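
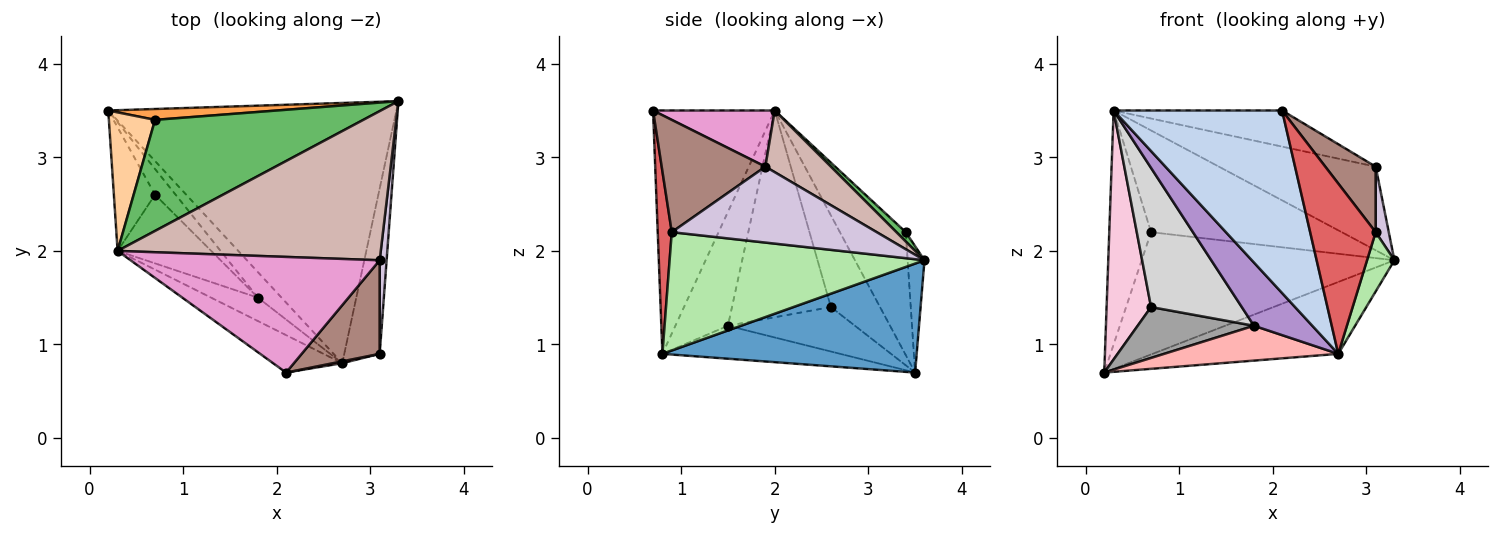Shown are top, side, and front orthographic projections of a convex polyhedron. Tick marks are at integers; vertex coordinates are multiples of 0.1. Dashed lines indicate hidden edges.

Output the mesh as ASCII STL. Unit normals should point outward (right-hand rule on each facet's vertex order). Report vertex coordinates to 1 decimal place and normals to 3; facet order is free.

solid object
 facet normal 0.343 0.250 -0.906
  outer loop
   vertex 2.7 0.8 0.9
   vertex 0.2 3.5 0.7
   vertex 3.3 3.6 1.9
  endloop
 endfacet
 facet normal -0.578 -0.800 -0.164
  outer loop
   vertex 2.7 0.8 0.9
   vertex 2.1 0.7 3.5
   vertex 0.3 2.0 3.5
  endloop
 endfacet
 facet normal -0.066 0.994 0.088
  outer loop
   vertex 0.7 3.4 2.2
   vertex 3.3 3.6 1.9
   vertex 0.2 3.5 0.7
  endloop
 endfacet
 facet normal -0.805 0.511 0.302
  outer loop
   vertex 0.7 3.4 2.2
   vertex 0.2 3.5 0.7
   vertex 0.3 2.0 3.5
  endloop
 endfacet
 facet normal 0.033 0.675 0.737
  outer loop
   vertex 0.7 3.4 2.2
   vertex 0.3 2.0 3.5
   vertex 3.3 3.6 1.9
  endloop
 endfacet
 facet normal 0.953 -0.102 -0.285
  outer loop
   vertex 3.1 0.9 2.2
   vertex 2.7 0.8 0.9
   vertex 3.3 3.6 1.9
  endloop
 endfacet
 facet normal 0.210 -0.978 0.011
  outer loop
   vertex 3.1 0.9 2.2
   vertex 2.1 0.7 3.5
   vertex 2.7 0.8 0.9
  endloop
 endfacet
 facet normal -0.636 -0.623 -0.455
  outer loop
   vertex 1.8 1.5 1.2
   vertex 0.2 3.5 0.7
   vertex 2.7 0.8 0.9
  endloop
 endfacet
 facet normal -0.645 -0.716 -0.265
  outer loop
   vertex 1.8 1.5 1.2
   vertex 2.7 0.8 0.9
   vertex 0.3 2.0 3.5
  endloop
 endfacet
 facet normal 0.994 -0.064 0.091
  outer loop
   vertex 3.1 1.9 2.9
   vertex 3.1 0.9 2.2
   vertex 3.3 3.6 1.9
  endloop
 endfacet
 facet normal 0.763 -0.371 0.530
  outer loop
   vertex 3.1 1.9 2.9
   vertex 2.1 0.7 3.5
   vertex 3.1 0.9 2.2
  endloop
 endfacet
 facet normal 0.200 0.479 0.855
  outer loop
   vertex 3.1 1.9 2.9
   vertex 3.3 3.6 1.9
   vertex 0.3 2.0 3.5
  endloop
 endfacet
 facet normal 0.210 0.291 0.933
  outer loop
   vertex 3.1 1.9 2.9
   vertex 0.3 2.0 3.5
   vertex 2.1 0.7 3.5
  endloop
 endfacet
 facet normal -0.704 -0.637 -0.316
  outer loop
   vertex 0.7 2.6 1.4
   vertex 0.3 2.0 3.5
   vertex 0.2 3.5 0.7
  endloop
 endfacet
 facet normal -0.698 -0.639 -0.323
  outer loop
   vertex 0.7 2.6 1.4
   vertex 0.2 3.5 0.7
   vertex 1.8 1.5 1.2
  endloop
 endfacet
 facet normal -0.699 -0.641 -0.316
  outer loop
   vertex 0.7 2.6 1.4
   vertex 1.8 1.5 1.2
   vertex 0.3 2.0 3.5
  endloop
 endfacet
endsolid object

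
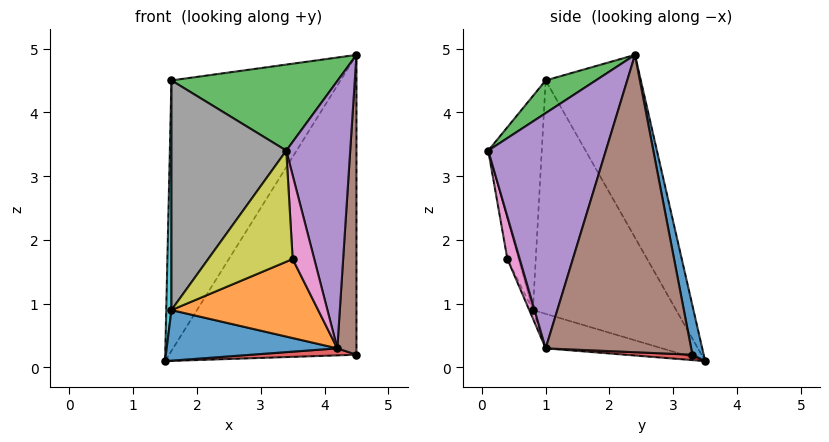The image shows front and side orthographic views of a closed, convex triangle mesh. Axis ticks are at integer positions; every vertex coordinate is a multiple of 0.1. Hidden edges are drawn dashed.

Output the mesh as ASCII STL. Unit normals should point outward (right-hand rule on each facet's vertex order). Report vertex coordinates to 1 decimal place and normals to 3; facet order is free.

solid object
 facet normal 0.059 0.980 0.188
  outer loop
   vertex 4.5 3.3 0.2
   vertex 1.5 3.5 0.1
   vertex 4.5 2.4 4.9
  endloop
 endfacet
 facet normal -0.438 0.777 0.452
  outer loop
   vertex 1.6 1.0 4.5
   vertex 4.5 2.4 4.9
   vertex 1.5 3.5 0.1
  endloop
 endfacet
 facet normal 0.180 -0.596 0.782
  outer loop
   vertex 1.6 1.0 4.5
   vertex 3.4 0.1 3.4
   vertex 4.5 2.4 4.9
  endloop
 endfacet
 facet normal 0.030 -0.047 -0.998
  outer loop
   vertex 4.2 1.0 0.3
   vertex 1.5 3.5 0.1
   vertex 4.5 3.3 0.2
  endloop
 endfacet
 facet normal 0.875 -0.476 0.088
  outer loop
   vertex 4.2 1.0 0.3
   vertex 4.5 2.4 4.9
   vertex 3.4 0.1 3.4
  endloop
 endfacet
 facet normal 0.991 -0.130 -0.025
  outer loop
   vertex 4.2 1.0 0.3
   vertex 4.5 3.3 0.2
   vertex 4.5 2.4 4.9
  endloop
 endfacet
 facet normal 0.492 -0.862 -0.123
  outer loop
   vertex 3.5 0.4 1.7
   vertex 4.2 1.0 0.3
   vertex 3.4 0.1 3.4
  endloop
 endfacet
 facet normal -0.422 -0.905 0.050
  outer loop
   vertex 1.6 0.8 0.9
   vertex 3.4 0.1 3.4
   vertex 1.6 1.0 4.5
  endloop
 endfacet
 facet normal -0.130 -0.975 -0.180
  outer loop
   vertex 1.6 0.8 0.9
   vertex 3.5 0.4 1.7
   vertex 3.4 0.1 3.4
  endloop
 endfacet
 facet normal -0.999 -0.036 0.002
  outer loop
   vertex 1.6 0.8 0.9
   vertex 1.6 1.0 4.5
   vertex 1.5 3.5 0.1
  endloop
 endfacet
 facet normal -0.195 -0.285 -0.938
  outer loop
   vertex 1.6 0.8 0.9
   vertex 1.5 3.5 0.1
   vertex 4.2 1.0 0.3
  endloop
 endfacet
 facet normal -0.023 -0.915 -0.403
  outer loop
   vertex 1.6 0.8 0.9
   vertex 4.2 1.0 0.3
   vertex 3.5 0.4 1.7
  endloop
 endfacet
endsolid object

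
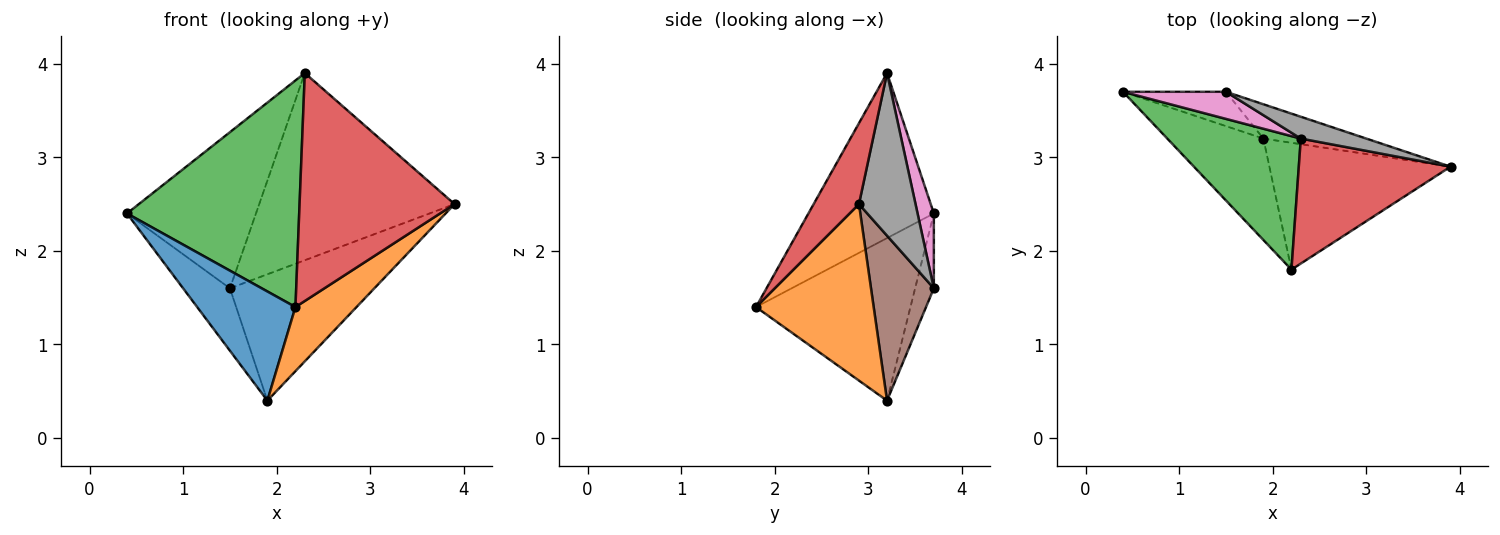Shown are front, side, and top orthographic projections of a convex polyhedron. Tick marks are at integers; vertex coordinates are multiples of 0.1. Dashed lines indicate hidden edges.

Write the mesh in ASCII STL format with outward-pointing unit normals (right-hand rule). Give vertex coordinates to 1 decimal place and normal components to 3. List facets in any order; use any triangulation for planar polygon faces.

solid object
 facet normal -0.755 -0.480 -0.446
  outer loop
   vertex 1.9 3.2 0.4
   vertex 2.2 1.8 1.4
   vertex 0.4 3.7 2.4
  endloop
 endfacet
 facet normal 0.656 -0.340 -0.674
  outer loop
   vertex 1.9 3.2 0.4
   vertex 3.9 2.9 2.5
   vertex 2.2 1.8 1.4
  endloop
 endfacet
 facet normal -0.532 -0.730 0.430
  outer loop
   vertex 2.3 3.2 3.9
   vertex 0.4 3.7 2.4
   vertex 2.2 1.8 1.4
  endloop
 endfacet
 facet normal 0.248 -0.849 0.466
  outer loop
   vertex 2.3 3.2 3.9
   vertex 2.2 1.8 1.4
   vertex 3.9 2.9 2.5
  endloop
 endfacet
 facet normal -0.331 0.827 -0.455
  outer loop
   vertex 1.5 3.7 1.6
   vertex 1.9 3.2 0.4
   vertex 0.4 3.7 2.4
  endloop
 endfacet
 facet normal 0.387 0.890 -0.242
  outer loop
   vertex 1.5 3.7 1.6
   vertex 3.9 2.9 2.5
   vertex 1.9 3.2 0.4
  endloop
 endfacet
 facet normal 0.123 0.978 0.170
  outer loop
   vertex 1.5 3.7 1.6
   vertex 0.4 3.7 2.4
   vertex 2.3 3.2 3.9
  endloop
 endfacet
 facet normal 0.276 0.955 0.111
  outer loop
   vertex 1.5 3.7 1.6
   vertex 2.3 3.2 3.9
   vertex 3.9 2.9 2.5
  endloop
 endfacet
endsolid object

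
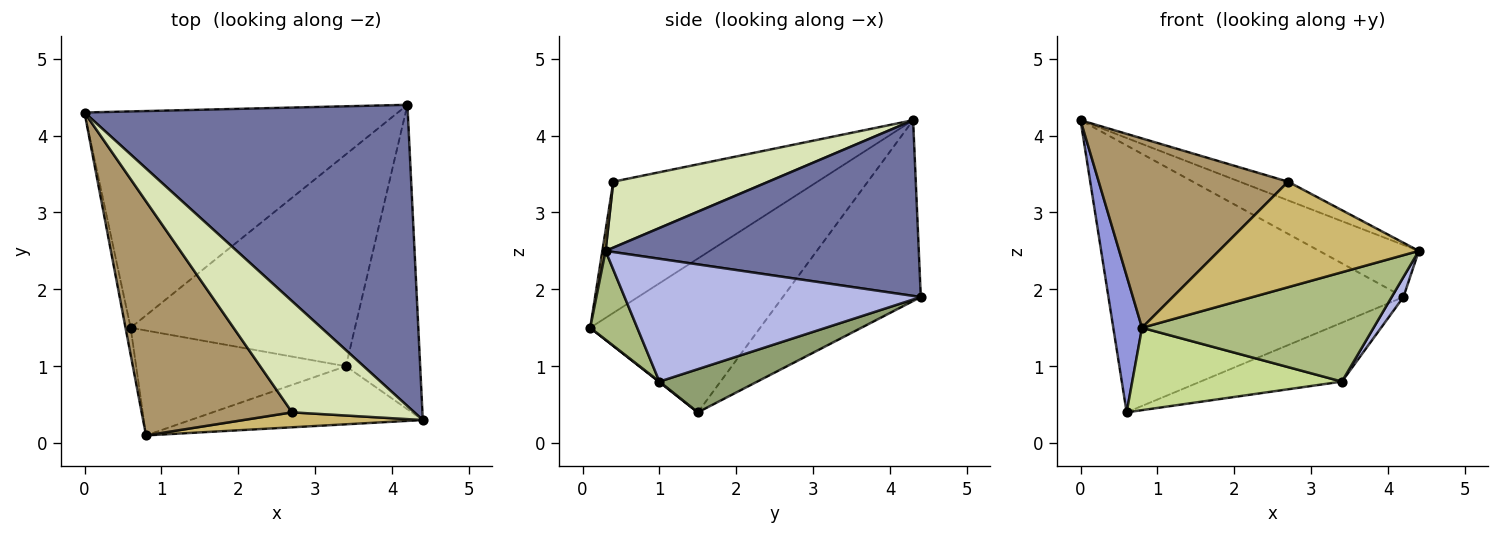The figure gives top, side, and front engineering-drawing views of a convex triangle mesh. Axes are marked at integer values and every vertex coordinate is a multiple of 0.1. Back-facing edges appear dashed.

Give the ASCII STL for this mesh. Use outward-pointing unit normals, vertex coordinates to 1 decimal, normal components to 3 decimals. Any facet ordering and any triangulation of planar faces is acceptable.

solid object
 facet normal 0.472 0.150 0.869
  outer loop
   vertex 4.2 4.4 1.9
   vertex 0.0 4.3 4.2
   vertex 4.4 0.3 2.5
  endloop
 endfacet
 facet normal -0.342 0.730 -0.592
  outer loop
   vertex 0.6 1.5 0.4
   vertex 0.0 4.3 4.2
   vertex 4.2 4.4 1.9
  endloop
 endfacet
 facet normal -0.985 -0.167 -0.033
  outer loop
   vertex 0.8 0.1 1.5
   vertex 0.0 4.3 4.2
   vertex 0.6 1.5 0.4
  endloop
 endfacet
 facet normal 0.855 -0.034 -0.517
  outer loop
   vertex 3.4 1.0 0.8
   vertex 4.2 4.4 1.9
   vertex 4.4 0.3 2.5
  endloop
 endfacet
 facet normal 0.182 0.264 -0.947
  outer loop
   vertex 3.4 1.0 0.8
   vertex 0.6 1.5 0.4
   vertex 4.2 4.4 1.9
  endloop
 endfacet
 facet normal 0.177 -0.869 -0.462
  outer loop
   vertex 3.4 1.0 0.8
   vertex 4.4 0.3 2.5
   vertex 0.8 0.1 1.5
  endloop
 endfacet
 facet normal 0.002 -0.618 -0.786
  outer loop
   vertex 3.4 1.0 0.8
   vertex 0.8 0.1 1.5
   vertex 0.6 1.5 0.4
  endloop
 endfacet
 facet normal 0.470 0.146 0.871
  outer loop
   vertex 2.7 0.4 3.4
   vertex 4.4 0.3 2.5
   vertex 0.0 4.3 4.2
  endloop
 endfacet
 facet normal -0.561 -0.521 0.643
  outer loop
   vertex 2.7 0.4 3.4
   vertex 0.0 4.3 4.2
   vertex 0.8 0.1 1.5
  endloop
 endfacet
 facet normal 0.016 -0.990 0.140
  outer loop
   vertex 2.7 0.4 3.4
   vertex 0.8 0.1 1.5
   vertex 4.4 0.3 2.5
  endloop
 endfacet
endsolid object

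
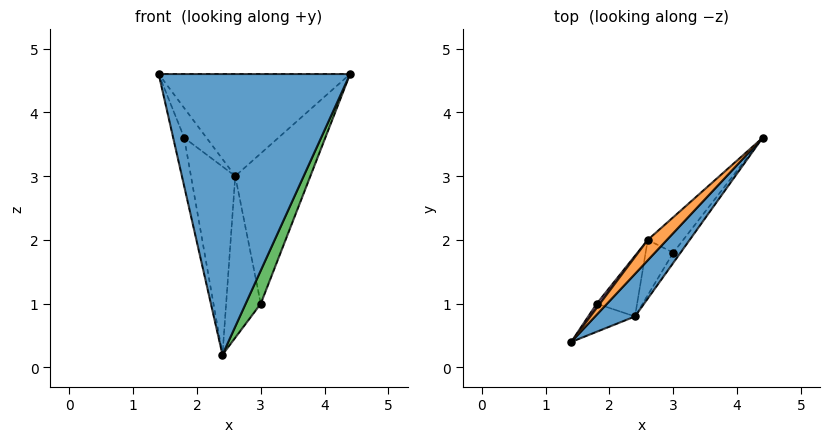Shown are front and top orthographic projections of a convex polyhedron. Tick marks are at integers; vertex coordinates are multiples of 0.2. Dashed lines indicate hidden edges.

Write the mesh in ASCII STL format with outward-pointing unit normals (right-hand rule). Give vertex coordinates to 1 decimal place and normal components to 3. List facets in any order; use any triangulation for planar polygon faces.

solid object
 facet normal 0.726 -0.680 0.103
  outer loop
   vertex 2.4 0.8 0.2
   vertex 4.4 3.6 4.6
   vertex 1.4 0.4 4.6
  endloop
 endfacet
 facet normal -0.723 0.678 0.136
  outer loop
   vertex 2.6 2.0 3.0
   vertex 1.4 0.4 4.6
   vertex 4.4 3.6 4.6
  endloop
 endfacet
 facet normal 0.893 -0.430 -0.132
  outer loop
   vertex 3.0 1.8 1.0
   vertex 4.4 3.6 4.6
   vertex 2.4 0.8 0.2
  endloop
 endfacet
 facet normal -0.551 0.812 -0.191
  outer loop
   vertex 3.0 1.8 1.0
   vertex 2.6 2.0 3.0
   vertex 4.4 3.6 4.6
  endloop
 endfacet
 facet normal -0.753 0.622 -0.213
  outer loop
   vertex 3.0 1.8 1.0
   vertex 2.4 0.8 0.2
   vertex 2.6 2.0 3.0
  endloop
 endfacet
 facet normal -0.931 0.316 -0.183
  outer loop
   vertex 1.8 1.0 3.6
   vertex 2.4 0.8 0.2
   vertex 1.4 0.4 4.6
  endloop
 endfacet
 facet normal -0.749 0.656 0.094
  outer loop
   vertex 1.8 1.0 3.6
   vertex 1.4 0.4 4.6
   vertex 2.6 2.0 3.0
  endloop
 endfacet
 facet normal -0.818 0.548 -0.177
  outer loop
   vertex 1.8 1.0 3.6
   vertex 2.6 2.0 3.0
   vertex 2.4 0.8 0.2
  endloop
 endfacet
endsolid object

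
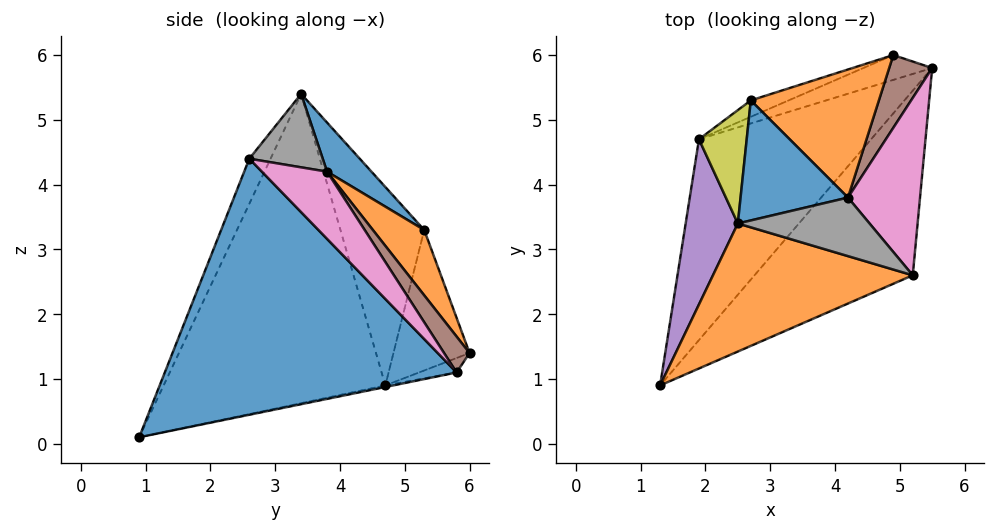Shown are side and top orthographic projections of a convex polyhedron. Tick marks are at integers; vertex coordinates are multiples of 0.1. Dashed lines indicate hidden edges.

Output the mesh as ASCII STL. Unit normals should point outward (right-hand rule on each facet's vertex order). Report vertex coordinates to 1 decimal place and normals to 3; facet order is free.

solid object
 facet normal 0.722 -0.528 -0.446
  outer loop
   vertex 5.2 2.6 4.4
   vertex 1.3 0.9 0.1
   vertex 5.5 5.8 1.1
  endloop
 endfacet
 facet normal -0.100 -0.891 0.443
  outer loop
   vertex 5.2 2.6 4.4
   vertex 2.5 3.4 5.4
   vertex 1.3 0.9 0.1
  endloop
 endfacet
 facet normal -0.009 0.207 -0.978
  outer loop
   vertex 1.9 4.7 0.9
   vertex 5.5 5.8 1.1
   vertex 1.3 0.9 0.1
  endloop
 endfacet
 facet normal -0.157 0.648 -0.745
  outer loop
   vertex 1.9 4.7 0.9
   vertex 4.9 6.0 1.4
   vertex 5.5 5.8 1.1
  endloop
 endfacet
 facet normal -0.979 0.120 0.165
  outer loop
   vertex 1.9 4.7 0.9
   vertex 1.3 0.9 0.1
   vertex 2.5 3.4 5.4
  endloop
 endfacet
 facet normal 0.507 0.611 0.607
  outer loop
   vertex 4.2 3.8 4.2
   vertex 5.5 5.8 1.1
   vertex 4.9 6.0 1.4
  endloop
 endfacet
 facet normal 0.561 0.568 0.602
  outer loop
   vertex 4.2 3.8 4.2
   vertex 5.2 2.6 4.4
   vertex 5.5 5.8 1.1
  endloop
 endfacet
 facet normal 0.426 0.483 0.765
  outer loop
   vertex 4.2 3.8 4.2
   vertex 2.5 3.4 5.4
   vertex 5.2 2.6 4.4
  endloop
 endfacet
 facet normal -0.915 0.339 0.220
  outer loop
   vertex 2.7 5.3 3.3
   vertex 1.9 4.7 0.9
   vertex 2.5 3.4 5.4
  endloop
 endfacet
 facet normal -0.381 0.919 -0.103
  outer loop
   vertex 2.7 5.3 3.3
   vertex 4.9 6.0 1.4
   vertex 1.9 4.7 0.9
  endloop
 endfacet
 facet normal 0.300 0.693 0.656
  outer loop
   vertex 2.7 5.3 3.3
   vertex 2.5 3.4 5.4
   vertex 4.2 3.8 4.2
  endloop
 endfacet
 facet normal 0.323 0.703 0.633
  outer loop
   vertex 2.7 5.3 3.3
   vertex 4.2 3.8 4.2
   vertex 4.9 6.0 1.4
  endloop
 endfacet
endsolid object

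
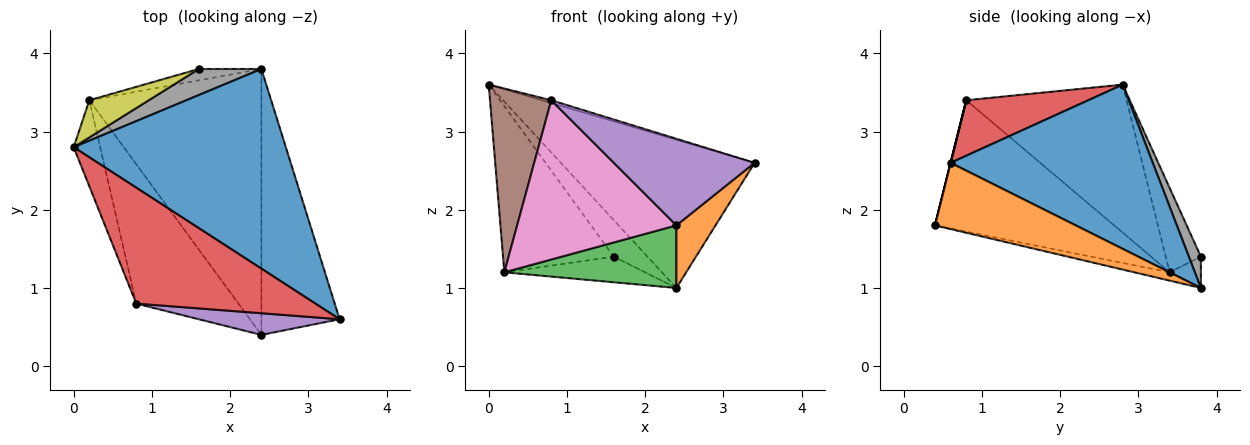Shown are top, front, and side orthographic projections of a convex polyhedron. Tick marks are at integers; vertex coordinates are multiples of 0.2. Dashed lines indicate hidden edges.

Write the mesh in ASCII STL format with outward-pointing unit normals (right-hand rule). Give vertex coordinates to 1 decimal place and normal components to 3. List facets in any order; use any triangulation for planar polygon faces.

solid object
 facet normal 0.528 0.506 0.682
  outer loop
   vertex 2.4 3.8 1.0
   vertex 0.0 2.8 3.6
   vertex 3.4 0.6 2.6
  endloop
 endfacet
 facet normal 0.636 -0.177 -0.751
  outer loop
   vertex 2.4 0.4 1.8
   vertex 2.4 3.8 1.0
   vertex 3.4 0.6 2.6
  endloop
 endfacet
 facet normal -0.047 -0.229 -0.972
  outer loop
   vertex 0.2 3.4 1.2
   vertex 2.4 3.8 1.0
   vertex 2.4 0.4 1.8
  endloop
 endfacet
 facet normal 0.296 0.023 0.955
  outer loop
   vertex 0.8 0.8 3.4
   vertex 3.4 0.6 2.6
   vertex 0.0 2.8 3.6
  endloop
 endfacet
 facet normal 0.000 -0.970 0.243
  outer loop
   vertex 0.8 0.8 3.4
   vertex 2.4 0.4 1.8
   vertex 3.4 0.6 2.6
  endloop
 endfacet
 facet normal -0.921 -0.352 -0.165
  outer loop
   vertex 0.8 0.8 3.4
   vertex 0.0 2.8 3.6
   vertex 0.2 3.4 1.2
  endloop
 endfacet
 facet normal -0.646 -0.574 -0.503
  outer loop
   vertex 0.8 0.8 3.4
   vertex 0.2 3.4 1.2
   vertex 2.4 0.4 1.8
  endloop
 endfacet
 facet normal 0.279 0.781 0.558
  outer loop
   vertex 1.6 3.8 1.4
   vertex 0.0 2.8 3.6
   vertex 2.4 3.8 1.0
  endloop
 endfacet
 facet normal -0.296 0.932 0.208
  outer loop
   vertex 1.6 3.8 1.4
   vertex 0.2 3.4 1.2
   vertex 0.0 2.8 3.6
  endloop
 endfacet
 facet normal -0.199 0.896 -0.398
  outer loop
   vertex 1.6 3.8 1.4
   vertex 2.4 3.8 1.0
   vertex 0.2 3.4 1.2
  endloop
 endfacet
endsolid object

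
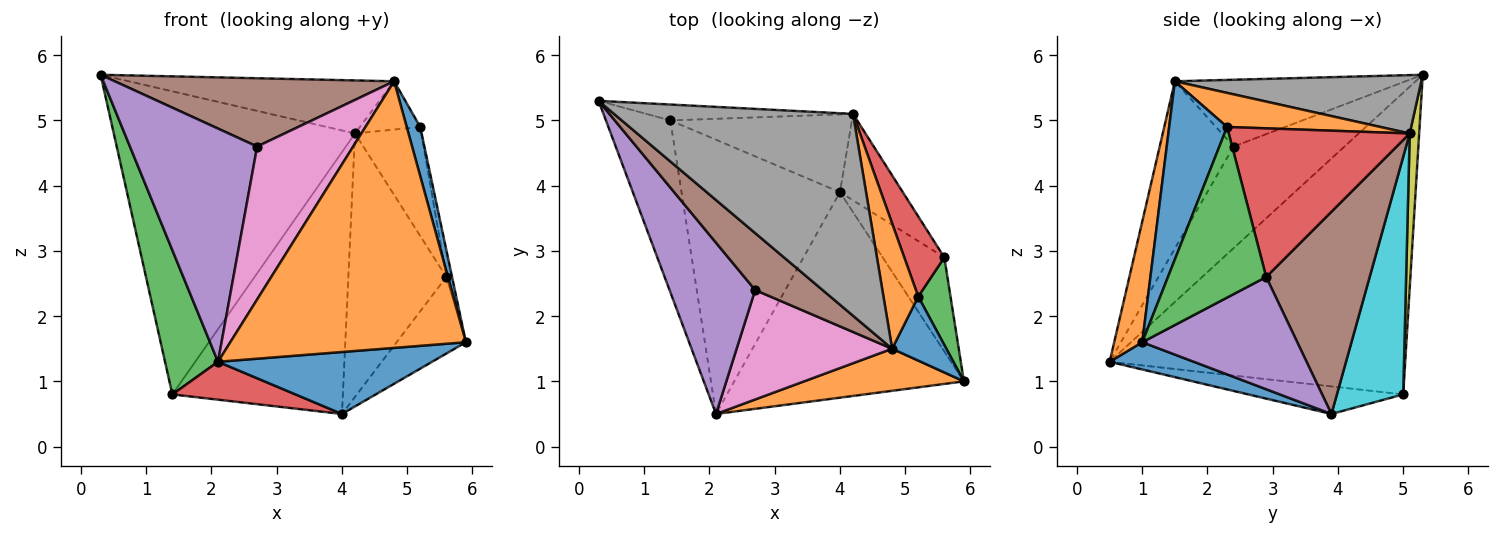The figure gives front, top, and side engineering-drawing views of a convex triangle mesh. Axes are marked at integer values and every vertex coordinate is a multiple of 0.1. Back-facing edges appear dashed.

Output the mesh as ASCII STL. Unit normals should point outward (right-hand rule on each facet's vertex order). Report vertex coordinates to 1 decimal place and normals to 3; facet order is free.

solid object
 facet normal 0.113 -0.287 -0.951
  outer loop
   vertex 4.0 3.9 0.5
   vertex 5.9 1.0 1.6
   vertex 2.1 0.5 1.3
  endloop
 endfacet
 facet normal 0.117 -0.981 0.155
  outer loop
   vertex 4.8 1.5 5.6
   vertex 2.1 0.5 1.3
   vertex 5.9 1.0 1.6
  endloop
 endfacet
 facet normal -0.963 -0.173 -0.206
  outer loop
   vertex 1.4 5.0 0.8
   vertex 2.1 0.5 1.3
   vertex 0.3 5.3 5.7
  endloop
 endfacet
 facet normal -0.170 -0.135 -0.976
  outer loop
   vertex 1.4 5.0 0.8
   vertex 4.0 3.9 0.5
   vertex 2.1 0.5 1.3
  endloop
 endfacet
 facet normal -0.575 -0.659 0.484
  outer loop
   vertex 2.7 2.4 4.6
   vertex 0.3 5.3 5.7
   vertex 2.1 0.5 1.3
  endloop
 endfacet
 facet normal -0.536 -0.648 0.541
  outer loop
   vertex 2.7 2.4 4.6
   vertex 4.8 1.5 5.6
   vertex 0.3 5.3 5.7
  endloop
 endfacet
 facet normal -0.530 -0.689 0.493
  outer loop
   vertex 2.7 2.4 4.6
   vertex 2.1 0.5 1.3
   vertex 4.8 1.5 5.6
  endloop
 endfacet
 facet normal 0.230 0.247 0.941
  outer loop
   vertex 4.2 5.1 4.8
   vertex 0.3 5.3 5.7
   vertex 4.8 1.5 5.6
  endloop
 endfacet
 facet normal 0.039 0.998 -0.052
  outer loop
   vertex 4.2 5.1 4.8
   vertex 1.4 5.0 0.8
   vertex 0.3 5.3 5.7
  endloop
 endfacet
 facet normal 0.349 0.898 -0.267
  outer loop
   vertex 4.2 5.1 4.8
   vertex 4.0 3.9 0.5
   vertex 1.4 5.0 0.8
  endloop
 endfacet
 facet normal 0.934 -0.218 0.284
  outer loop
   vertex 5.2 2.3 4.9
   vertex 4.8 1.5 5.6
   vertex 5.9 1.0 1.6
  endloop
 endfacet
 facet normal 0.675 0.266 0.689
  outer loop
   vertex 5.2 2.3 4.9
   vertex 4.2 5.1 4.8
   vertex 4.8 1.5 5.6
  endloop
 endfacet
 facet normal 0.981 0.057 0.186
  outer loop
   vertex 5.6 2.9 2.6
   vertex 5.2 2.3 4.9
   vertex 5.9 1.0 1.6
  endloop
 endfacet
 facet normal 0.910 0.334 0.245
  outer loop
   vertex 5.6 2.9 2.6
   vertex 4.2 5.1 4.8
   vertex 5.2 2.3 4.9
  endloop
 endfacet
 facet normal 0.816 0.365 -0.448
  outer loop
   vertex 5.6 2.9 2.6
   vertex 5.9 1.0 1.6
   vertex 4.0 3.9 0.5
  endloop
 endfacet
 facet normal 0.708 0.671 -0.220
  outer loop
   vertex 5.6 2.9 2.6
   vertex 4.0 3.9 0.5
   vertex 4.2 5.1 4.8
  endloop
 endfacet
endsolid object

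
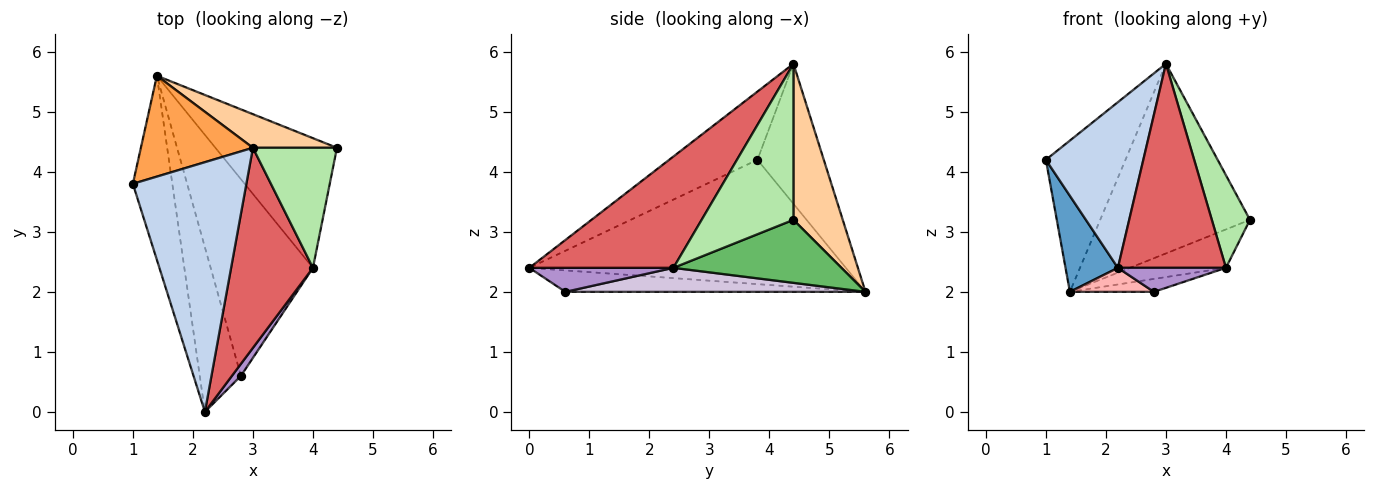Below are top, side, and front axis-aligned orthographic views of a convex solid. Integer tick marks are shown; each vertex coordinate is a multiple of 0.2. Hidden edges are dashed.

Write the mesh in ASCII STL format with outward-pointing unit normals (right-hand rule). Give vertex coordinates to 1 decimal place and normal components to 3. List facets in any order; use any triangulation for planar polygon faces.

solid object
 facet normal -0.942 -0.156 -0.299
  outer loop
   vertex 1.4 5.6 2.0
   vertex 2.2 0.0 2.4
   vertex 1.0 3.8 4.2
  endloop
 endfacet
 facet normal -0.448 -0.494 0.745
  outer loop
   vertex 3.0 4.4 5.8
   vertex 1.0 3.8 4.2
   vertex 2.2 0.0 2.4
  endloop
 endfacet
 facet normal -0.570 0.684 0.456
  outer loop
   vertex 3.0 4.4 5.8
   vertex 1.4 5.6 2.0
   vertex 1.0 3.8 4.2
  endloop
 endfacet
 facet normal 0.308 0.937 0.166
  outer loop
   vertex 3.0 4.4 5.8
   vertex 4.4 4.4 3.2
   vertex 1.4 5.6 2.0
  endloop
 endfacet
 facet normal 0.445 0.254 -0.859
  outer loop
   vertex 4.0 2.4 2.4
   vertex 1.4 5.6 2.0
   vertex 4.4 4.4 3.2
  endloop
 endfacet
 facet normal 0.827 -0.343 0.445
  outer loop
   vertex 4.0 2.4 2.4
   vertex 4.4 4.4 3.2
   vertex 3.0 4.4 5.8
  endloop
 endfacet
 facet normal 0.690 -0.517 0.507
  outer loop
   vertex 4.0 2.4 2.4
   vertex 3.0 4.4 5.8
   vertex 2.2 0.0 2.4
  endloop
 endfacet
 facet normal -0.458 -0.128 -0.880
  outer loop
   vertex 2.8 0.6 2.0
   vertex 2.2 0.0 2.4
   vertex 1.4 5.6 2.0
  endloop
 endfacet
 facet normal 0.766 -0.575 0.287
  outer loop
   vertex 2.8 0.6 2.0
   vertex 4.0 2.4 2.4
   vertex 2.2 0.0 2.4
  endloop
 endfacet
 facet normal 0.228 0.064 -0.972
  outer loop
   vertex 2.8 0.6 2.0
   vertex 1.4 5.6 2.0
   vertex 4.0 2.4 2.4
  endloop
 endfacet
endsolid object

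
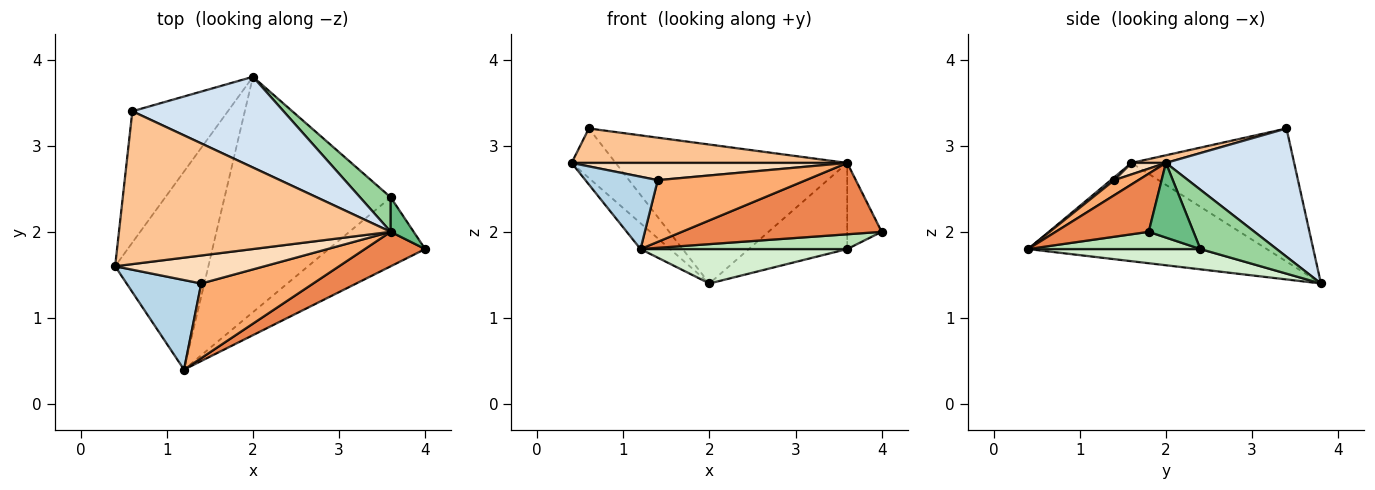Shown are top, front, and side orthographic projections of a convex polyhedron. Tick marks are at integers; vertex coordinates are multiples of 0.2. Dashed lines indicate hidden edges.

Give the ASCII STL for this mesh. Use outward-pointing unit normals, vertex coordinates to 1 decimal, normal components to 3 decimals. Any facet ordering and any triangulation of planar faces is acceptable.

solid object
 facet normal -0.723 0.089 -0.685
  outer loop
   vertex 1.2 0.4 1.8
   vertex 0.4 1.6 2.8
   vertex 2.0 3.8 1.4
  endloop
 endfacet
 facet normal -0.793 0.215 -0.569
  outer loop
   vertex 0.6 3.4 3.2
   vertex 2.0 3.8 1.4
   vertex 0.4 1.6 2.8
  endloop
 endfacet
 facet normal 0.030 -0.628 0.778
  outer loop
   vertex 1.4 1.4 2.6
   vertex 0.4 1.6 2.8
   vertex 1.2 0.4 1.8
  endloop
 endfacet
 facet normal 0.421 0.760 0.496
  outer loop
   vertex 3.6 2.0 2.8
   vertex 2.0 3.8 1.4
   vertex 0.6 3.4 3.2
  endloop
 endfacet
 facet normal 0.387 -0.831 0.401
  outer loop
   vertex 3.6 2.0 2.8
   vertex 1.2 0.4 1.8
   vertex 4.0 1.8 2.0
  endloop
 endfacet
 facet normal 0.103 -0.634 0.767
  outer loop
   vertex 3.6 2.0 2.8
   vertex 1.4 1.4 2.6
   vertex 1.2 0.4 1.8
  endloop
 endfacet
 facet normal 0.027 -0.220 0.975
  outer loop
   vertex 3.6 2.0 2.8
   vertex 0.6 3.4 3.2
   vertex 0.4 1.6 2.8
  endloop
 endfacet
 facet normal 0.065 -0.523 0.850
  outer loop
   vertex 3.6 2.0 2.8
   vertex 0.4 1.6 2.8
   vertex 1.4 1.4 2.6
  endloop
 endfacet
 facet normal 0.770 0.592 0.237
  outer loop
   vertex 3.6 2.4 1.8
   vertex 3.6 2.0 2.8
   vertex 4.0 1.8 2.0
  endloop
 endfacet
 facet normal 0.584 0.754 0.301
  outer loop
   vertex 3.6 2.4 1.8
   vertex 2.0 3.8 1.4
   vertex 3.6 2.0 2.8
  endloop
 endfacet
 facet normal 0.172 -0.206 -0.963
  outer loop
   vertex 3.6 2.4 1.8
   vertex 4.0 1.8 2.0
   vertex 1.2 0.4 1.8
  endloop
 endfacet
 facet normal 0.120 -0.144 -0.982
  outer loop
   vertex 3.6 2.4 1.8
   vertex 1.2 0.4 1.8
   vertex 2.0 3.8 1.4
  endloop
 endfacet
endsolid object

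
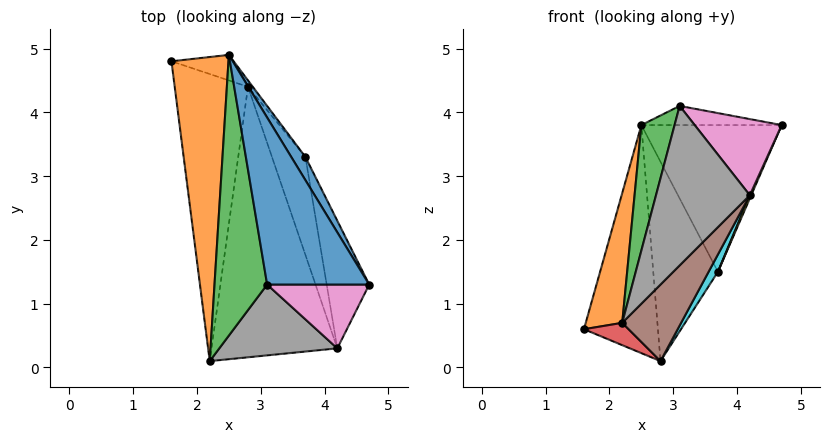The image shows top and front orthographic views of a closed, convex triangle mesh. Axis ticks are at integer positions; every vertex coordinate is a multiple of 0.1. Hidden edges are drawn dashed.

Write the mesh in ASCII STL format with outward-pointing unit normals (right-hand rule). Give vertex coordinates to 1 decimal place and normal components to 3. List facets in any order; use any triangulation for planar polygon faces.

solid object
 facet normal 0.183 0.112 0.977
  outer loop
   vertex 2.5 4.9 3.8
   vertex 3.1 1.3 4.1
   vertex 4.7 1.3 3.8
  endloop
 endfacet
 facet normal -0.955 -0.116 0.272
  outer loop
   vertex 2.5 4.9 3.8
   vertex 1.6 4.8 0.6
   vertex 2.2 0.1 0.7
  endloop
 endfacet
 facet normal -0.946 -0.133 0.297
  outer loop
   vertex 2.5 4.9 3.8
   vertex 2.2 0.1 0.7
   vertex 3.1 1.3 4.1
  endloop
 endfacet
 facet normal -0.404 -0.071 -0.912
  outer loop
   vertex 2.8 4.4 0.1
   vertex 2.2 0.1 0.7
   vertex 1.6 4.8 0.6
  endloop
 endfacet
 facet normal 0.274 0.956 -0.107
  outer loop
   vertex 2.8 4.4 0.1
   vertex 1.6 4.8 0.6
   vertex 2.5 4.9 3.8
  endloop
 endfacet
 facet normal 0.703 -0.194 -0.684
  outer loop
   vertex 4.2 0.3 2.7
   vertex 2.2 0.1 0.7
   vertex 2.8 4.4 0.1
  endloop
 endfacet
 facet normal 0.120 -0.761 0.638
  outer loop
   vertex 4.2 0.3 2.7
   vertex 4.7 1.3 3.8
   vertex 3.1 1.3 4.1
  endloop
 endfacet
 facet normal -0.300 -0.872 0.387
  outer loop
   vertex 4.2 0.3 2.7
   vertex 3.1 1.3 4.1
   vertex 2.2 0.1 0.7
  endloop
 endfacet
 facet normal 0.914 -0.010 -0.406
  outer loop
   vertex 3.7 3.3 1.5
   vertex 4.7 1.3 3.8
   vertex 4.2 0.3 2.7
  endloop
 endfacet
 facet normal 0.797 -0.105 -0.595
  outer loop
   vertex 3.7 3.3 1.5
   vertex 4.2 0.3 2.7
   vertex 2.8 4.4 0.1
  endloop
 endfacet
 facet normal 0.850 0.520 0.082
  outer loop
   vertex 3.7 3.3 1.5
   vertex 2.5 4.9 3.8
   vertex 4.7 1.3 3.8
  endloop
 endfacet
 facet normal 0.786 0.618 -0.020
  outer loop
   vertex 3.7 3.3 1.5
   vertex 2.8 4.4 0.1
   vertex 2.5 4.9 3.8
  endloop
 endfacet
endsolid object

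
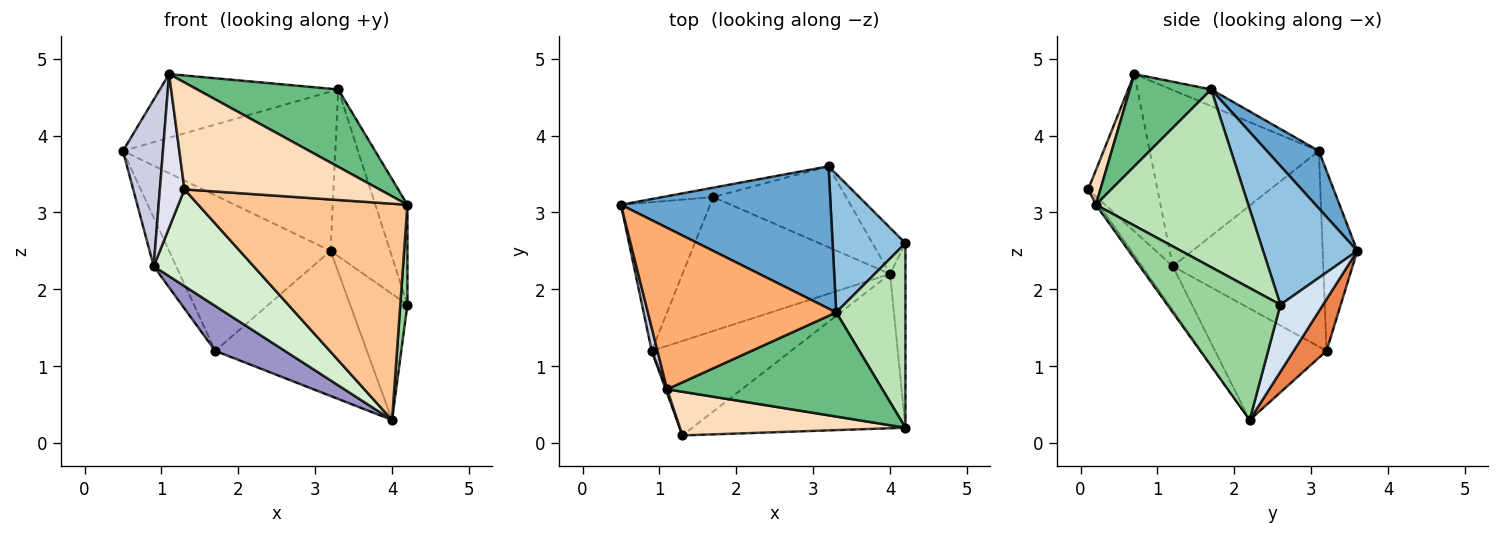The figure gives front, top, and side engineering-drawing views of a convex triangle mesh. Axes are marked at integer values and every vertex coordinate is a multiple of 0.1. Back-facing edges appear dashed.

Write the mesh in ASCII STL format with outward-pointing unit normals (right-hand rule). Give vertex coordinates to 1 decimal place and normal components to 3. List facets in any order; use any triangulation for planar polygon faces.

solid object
 facet normal 0.180 0.734 0.655
  outer loop
   vertex 3.2 3.6 2.5
   vertex 0.5 3.1 3.8
   vertex 3.3 1.7 4.6
  endloop
 endfacet
 facet normal 0.773 0.489 0.405
  outer loop
   vertex 3.2 3.6 2.5
   vertex 3.3 1.7 4.6
   vertex 4.2 2.6 1.8
  endloop
 endfacet
 facet normal -0.209 0.976 -0.059
  outer loop
   vertex 3.2 3.6 2.5
   vertex 1.7 3.2 1.2
   vertex 0.5 3.1 3.8
  endloop
 endfacet
 facet normal 0.573 0.770 -0.282
  outer loop
   vertex 3.2 3.6 2.5
   vertex 4.2 2.6 1.8
   vertex 4.0 2.2 0.3
  endloop
 endfacet
 facet normal 0.186 0.858 -0.479
  outer loop
   vertex 3.2 3.6 2.5
   vertex 4.0 2.2 0.3
   vertex 1.7 3.2 1.2
  endloop
 endfacet
 facet normal -0.082 0.366 0.927
  outer loop
   vertex 1.1 0.7 4.8
   vertex 3.3 1.7 4.6
   vertex 0.5 3.1 3.8
  endloop
 endfacet
 facet normal -0.012 -0.814 -0.581
  outer loop
   vertex 4.2 0.2 3.1
   vertex 1.3 0.1 3.3
   vertex 4.0 2.2 0.3
  endloop
 endfacet
 facet normal 0.058 -0.924 0.377
  outer loop
   vertex 4.2 0.2 3.1
   vertex 1.1 0.7 4.8
   vertex 1.3 0.1 3.3
  endloop
 endfacet
 facet normal 0.325 -0.564 0.759
  outer loop
   vertex 4.2 0.2 3.1
   vertex 3.3 1.7 4.6
   vertex 1.1 0.7 4.8
  endloop
 endfacet
 facet normal 0.991 -0.063 -0.115
  outer loop
   vertex 4.2 0.2 3.1
   vertex 4.0 2.2 0.3
   vertex 4.2 2.6 1.8
  endloop
 endfacet
 facet normal 0.914 0.193 0.356
  outer loop
   vertex 4.2 0.2 3.1
   vertex 4.2 2.6 1.8
   vertex 3.3 1.7 4.6
  endloop
 endfacet
 facet normal -0.215 -0.699 -0.682
  outer loop
   vertex 0.9 1.2 2.3
   vertex 4.0 2.2 0.3
   vertex 1.3 0.1 3.3
  endloop
 endfacet
 facet normal -0.454 -0.283 -0.845
  outer loop
   vertex 0.9 1.2 2.3
   vertex 1.7 3.2 1.2
   vertex 4.0 2.2 0.3
  endloop
 endfacet
 facet normal -0.902 0.135 -0.411
  outer loop
   vertex 0.9 1.2 2.3
   vertex 0.5 3.1 3.8
   vertex 1.7 3.2 1.2
  endloop
 endfacet
 facet normal -0.973 -0.230 0.032
  outer loop
   vertex 0.9 1.2 2.3
   vertex 1.1 0.7 4.8
   vertex 0.5 3.1 3.8
  endloop
 endfacet
 facet normal -0.942 -0.335 0.008
  outer loop
   vertex 0.9 1.2 2.3
   vertex 1.3 0.1 3.3
   vertex 1.1 0.7 4.8
  endloop
 endfacet
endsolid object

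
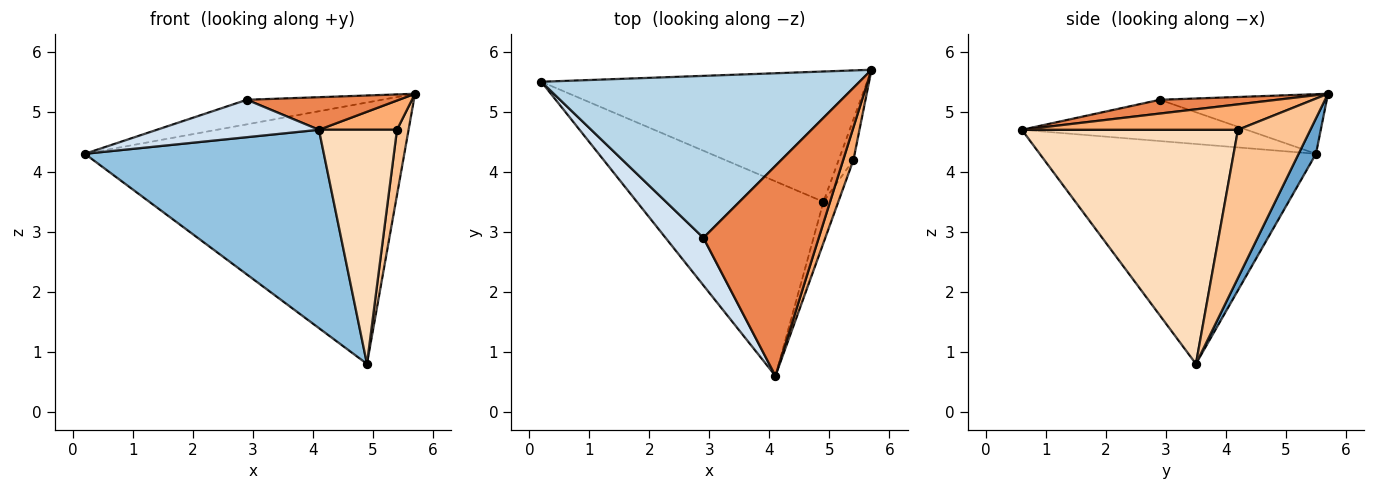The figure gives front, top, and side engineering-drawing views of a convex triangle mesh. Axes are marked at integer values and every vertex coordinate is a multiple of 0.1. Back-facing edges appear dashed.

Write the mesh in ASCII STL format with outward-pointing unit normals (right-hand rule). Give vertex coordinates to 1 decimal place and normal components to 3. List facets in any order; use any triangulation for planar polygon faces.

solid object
 facet normal 0.049 0.894 -0.446
  outer loop
   vertex 4.9 3.5 0.8
   vertex 0.2 5.5 4.3
   vertex 5.7 5.7 5.3
  endloop
 endfacet
 facet normal -0.636 -0.551 -0.540
  outer loop
   vertex 4.9 3.5 0.8
   vertex 4.1 0.6 4.7
   vertex 0.2 5.5 4.3
  endloop
 endfacet
 facet normal -0.182 0.147 0.972
  outer loop
   vertex 2.9 2.9 5.2
   vertex 5.7 5.7 5.3
   vertex 0.2 5.5 4.3
  endloop
 endfacet
 facet normal -0.651 -0.469 0.597
  outer loop
   vertex 2.9 2.9 5.2
   vertex 0.2 5.5 4.3
   vertex 4.1 0.6 4.7
  endloop
 endfacet
 facet normal 0.117 -0.152 0.981
  outer loop
   vertex 2.9 2.9 5.2
   vertex 4.1 0.6 4.7
   vertex 5.7 5.7 5.3
  endloop
 endfacet
 facet normal 0.880 -0.318 0.354
  outer loop
   vertex 5.4 4.2 4.7
   vertex 5.7 5.7 5.3
   vertex 4.1 0.6 4.7
  endloop
 endfacet
 facet normal 0.983 -0.157 -0.098
  outer loop
   vertex 5.4 4.2 4.7
   vertex 4.9 3.5 0.8
   vertex 5.7 5.7 5.3
  endloop
 endfacet
 facet normal 0.939 -0.339 -0.060
  outer loop
   vertex 5.4 4.2 4.7
   vertex 4.1 0.6 4.7
   vertex 4.9 3.5 0.8
  endloop
 endfacet
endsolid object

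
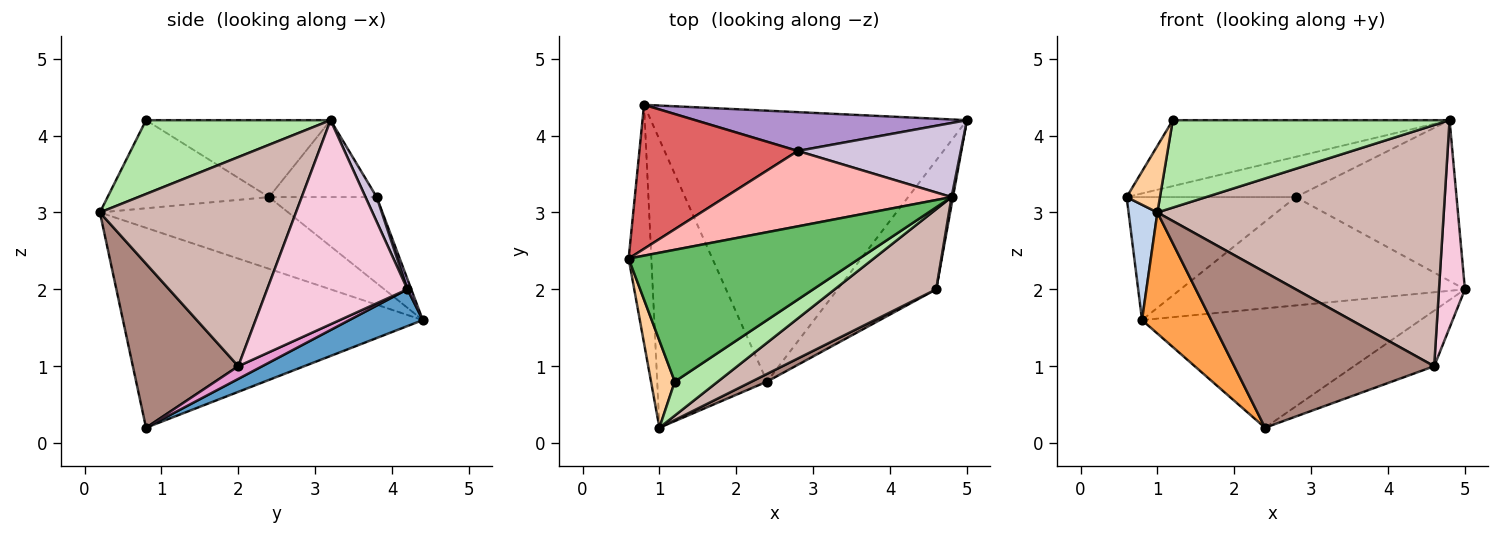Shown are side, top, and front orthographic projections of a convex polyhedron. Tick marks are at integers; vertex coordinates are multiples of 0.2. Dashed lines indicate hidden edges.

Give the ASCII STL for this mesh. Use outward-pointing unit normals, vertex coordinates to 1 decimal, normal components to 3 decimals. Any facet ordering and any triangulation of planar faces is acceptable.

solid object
 facet normal 0.106 0.401 -0.910
  outer loop
   vertex 0.8 4.4 1.6
   vertex 5.0 4.2 2.0
   vertex 2.4 0.8 0.2
  endloop
 endfacet
 facet normal -0.943 -0.144 -0.298
  outer loop
   vertex 0.8 4.4 1.6
   vertex 1.0 0.2 3.0
   vertex 0.6 2.4 3.2
  endloop
 endfacet
 facet normal -0.859 -0.198 -0.472
  outer loop
   vertex 0.8 4.4 1.6
   vertex 2.4 0.8 0.2
   vertex 1.0 0.2 3.0
  endloop
 endfacet
 facet normal -0.947 -0.195 0.256
  outer loop
   vertex 1.2 0.8 4.2
   vertex 0.6 2.4 3.2
   vertex 1.0 0.2 3.0
  endloop
 endfacet
 facet normal -0.286 0.429 0.857
  outer loop
   vertex 1.2 0.8 4.2
   vertex 4.8 3.2 4.2
   vertex 0.6 2.4 3.2
  endloop
 endfacet
 facet normal 0.528 -0.792 0.308
  outer loop
   vertex 1.2 0.8 4.2
   vertex 1.0 0.2 3.0
   vertex 4.8 3.2 4.2
  endloop
 endfacet
 facet normal -0.382 0.600 0.703
  outer loop
   vertex 2.8 3.8 3.2
   vertex 0.8 4.4 1.6
   vertex 0.6 2.4 3.2
  endloop
 endfacet
 facet normal -0.287 0.451 0.845
  outer loop
   vertex 2.8 3.8 3.2
   vertex 0.6 2.4 3.2
   vertex 4.8 3.2 4.2
  endloop
 endfacet
 facet normal 0.013 0.941 0.337
  outer loop
   vertex 2.8 3.8 3.2
   vertex 5.0 4.2 2.0
   vertex 0.8 4.4 1.6
  endloop
 endfacet
 facet normal 0.063 0.906 0.418
  outer loop
   vertex 2.8 3.8 3.2
   vertex 4.8 3.2 4.2
   vertex 5.0 4.2 2.0
  endloop
 endfacet
 facet normal 0.466 -0.884 0.044
  outer loop
   vertex 4.6 2.0 1.0
   vertex 1.0 0.2 3.0
   vertex 2.4 0.8 0.2
  endloop
 endfacet
 facet normal 0.545 -0.796 0.264
  outer loop
   vertex 4.6 2.0 1.0
   vertex 4.8 3.2 4.2
   vertex 1.0 0.2 3.0
  endloop
 endfacet
 facet normal 0.117 0.393 -0.912
  outer loop
   vertex 4.6 2.0 1.0
   vertex 2.4 0.8 0.2
   vertex 5.0 4.2 2.0
  endloop
 endfacet
 facet normal 0.983 -0.182 0.007
  outer loop
   vertex 4.6 2.0 1.0
   vertex 5.0 4.2 2.0
   vertex 4.8 3.2 4.2
  endloop
 endfacet
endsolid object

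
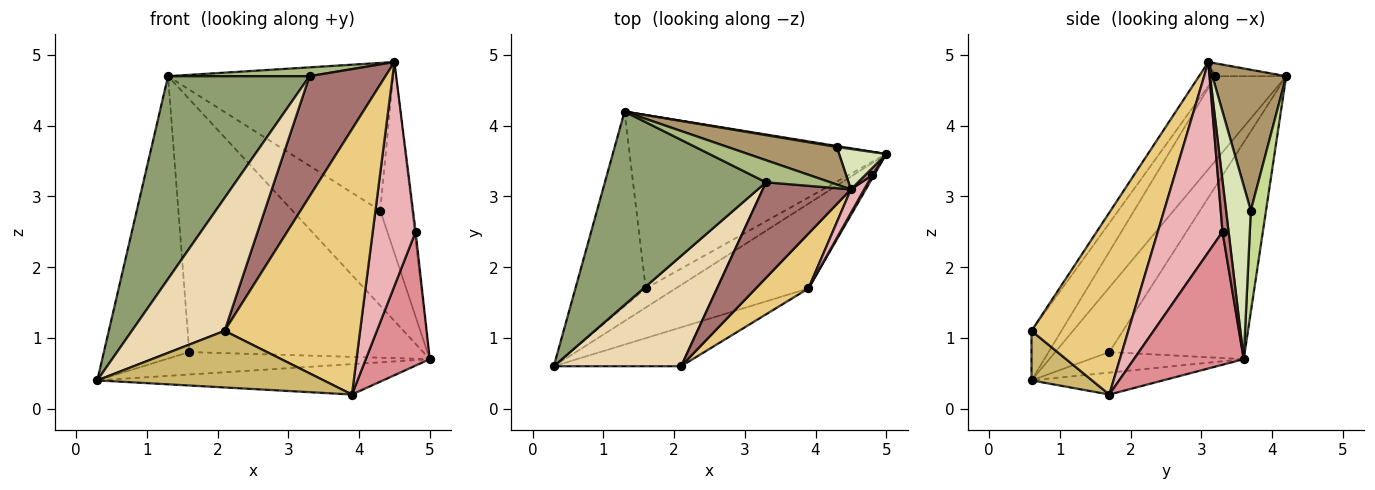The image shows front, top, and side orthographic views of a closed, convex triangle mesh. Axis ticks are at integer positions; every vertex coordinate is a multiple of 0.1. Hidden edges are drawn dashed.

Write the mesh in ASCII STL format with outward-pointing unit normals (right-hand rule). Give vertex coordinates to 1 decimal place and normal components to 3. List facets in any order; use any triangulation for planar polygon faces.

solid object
 facet normal -0.154 0.334 -0.930
  outer loop
   vertex 3.9 1.7 0.2
   vertex 0.3 0.6 0.4
   vertex 5.0 3.6 0.7
  endloop
 endfacet
 facet normal -0.406 0.695 -0.593
  outer loop
   vertex 1.6 1.7 0.8
   vertex 5.0 3.6 0.7
   vertex 0.3 0.6 0.4
  endloop
 endfacet
 facet normal -0.463 0.730 -0.503
  outer loop
   vertex 1.6 1.7 0.8
   vertex 0.3 0.6 0.4
   vertex 1.3 4.2 4.7
  endloop
 endfacet
 facet normal -0.431 0.744 -0.510
  outer loop
   vertex 1.6 1.7 0.8
   vertex 1.3 4.2 4.7
   vertex 5.0 3.6 0.7
  endloop
 endfacet
 facet normal -0.340 -0.681 0.649
  outer loop
   vertex 3.3 3.2 4.7
   vertex 1.3 4.2 4.7
   vertex 0.3 0.6 0.4
  endloop
 endfacet
 facet normal -0.183 -0.365 0.913
  outer loop
   vertex 3.3 3.2 4.7
   vertex 4.5 3.1 4.9
   vertex 1.3 4.2 4.7
  endloop
 endfacet
 facet normal 0.170 0.985 0.010
  outer loop
   vertex 4.3 3.7 2.8
   vertex 5.0 3.6 0.7
   vertex 1.3 4.2 4.7
  endloop
 endfacet
 facet normal 0.606 0.779 0.165
  outer loop
   vertex 4.3 3.7 2.8
   vertex 4.5 3.1 4.9
   vertex 5.0 3.6 0.7
  endloop
 endfacet
 facet normal 0.303 0.924 0.235
  outer loop
   vertex 4.3 3.7 2.8
   vertex 1.3 4.2 4.7
   vertex 4.5 3.1 4.9
  endloop
 endfacet
 facet normal 0.215 -0.805 -0.553
  outer loop
   vertex 2.1 0.6 1.1
   vertex 0.3 0.6 0.4
   vertex 3.9 1.7 0.2
  endloop
 endfacet
 facet normal 0.573 -0.802 0.166
  outer loop
   vertex 2.1 0.6 1.1
   vertex 3.9 1.7 0.2
   vertex 4.5 3.1 4.9
  endloop
 endfacet
 facet normal -0.241 -0.747 0.620
  outer loop
   vertex 2.1 0.6 1.1
   vertex 3.3 3.2 4.7
   vertex 0.3 0.6 0.4
  endloop
 endfacet
 facet normal -0.167 -0.772 0.613
  outer loop
   vertex 2.1 0.6 1.1
   vertex 4.5 3.1 4.9
   vertex 3.3 3.2 4.7
  endloop
 endfacet
 facet normal 0.977 0.163 0.136
  outer loop
   vertex 4.8 3.3 2.5
   vertex 5.0 3.6 0.7
   vertex 4.5 3.1 4.9
  endloop
 endfacet
 facet normal 0.864 -0.503 0.012
  outer loop
   vertex 4.8 3.3 2.5
   vertex 3.9 1.7 0.2
   vertex 5.0 3.6 0.7
  endloop
 endfacet
 facet normal 0.832 -0.552 0.058
  outer loop
   vertex 4.8 3.3 2.5
   vertex 4.5 3.1 4.9
   vertex 3.9 1.7 0.2
  endloop
 endfacet
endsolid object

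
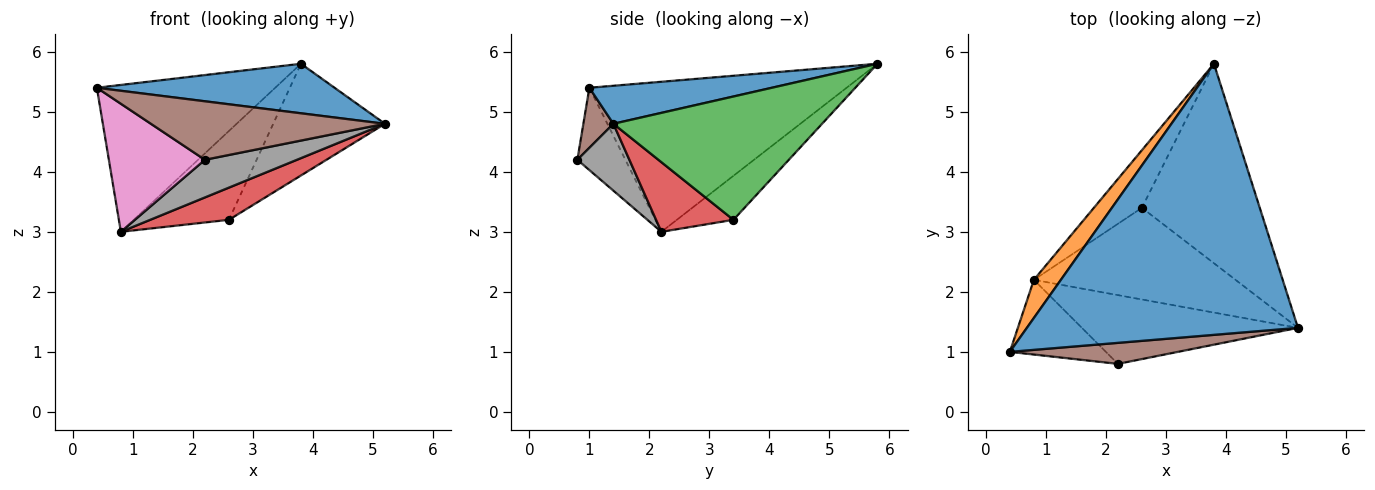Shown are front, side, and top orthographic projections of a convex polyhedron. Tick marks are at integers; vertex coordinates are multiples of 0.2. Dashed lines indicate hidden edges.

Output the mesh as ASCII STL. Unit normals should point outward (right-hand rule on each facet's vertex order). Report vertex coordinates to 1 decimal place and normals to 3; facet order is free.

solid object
 facet normal 0.137 -0.178 0.974
  outer loop
   vertex 3.8 5.8 5.8
   vertex 0.4 1.0 5.4
   vertex 5.2 1.4 4.8
  endloop
 endfacet
 facet normal -0.813 0.564 0.146
  outer loop
   vertex 0.8 2.2 3.0
   vertex 0.4 1.0 5.4
   vertex 3.8 5.8 5.8
  endloop
 endfacet
 facet normal 0.674 0.361 -0.644
  outer loop
   vertex 2.6 3.4 3.2
   vertex 3.8 5.8 5.8
   vertex 5.2 1.4 4.8
  endloop
 endfacet
 facet normal 0.310 -0.315 -0.897
  outer loop
   vertex 2.6 3.4 3.2
   vertex 5.2 1.4 4.8
   vertex 0.8 2.2 3.0
  endloop
 endfacet
 facet normal -0.446 0.751 -0.487
  outer loop
   vertex 2.6 3.4 3.2
   vertex 0.8 2.2 3.0
   vertex 3.8 5.8 5.8
  endloop
 endfacet
 facet normal 0.120 -0.934 0.335
  outer loop
   vertex 2.2 0.8 4.2
   vertex 5.2 1.4 4.8
   vertex 0.4 1.0 5.4
  endloop
 endfacet
 facet normal -0.396 -0.793 -0.463
  outer loop
   vertex 2.2 0.8 4.2
   vertex 0.4 1.0 5.4
   vertex 0.8 2.2 3.0
  endloop
 endfacet
 facet normal 0.262 -0.464 -0.846
  outer loop
   vertex 2.2 0.8 4.2
   vertex 0.8 2.2 3.0
   vertex 5.2 1.4 4.8
  endloop
 endfacet
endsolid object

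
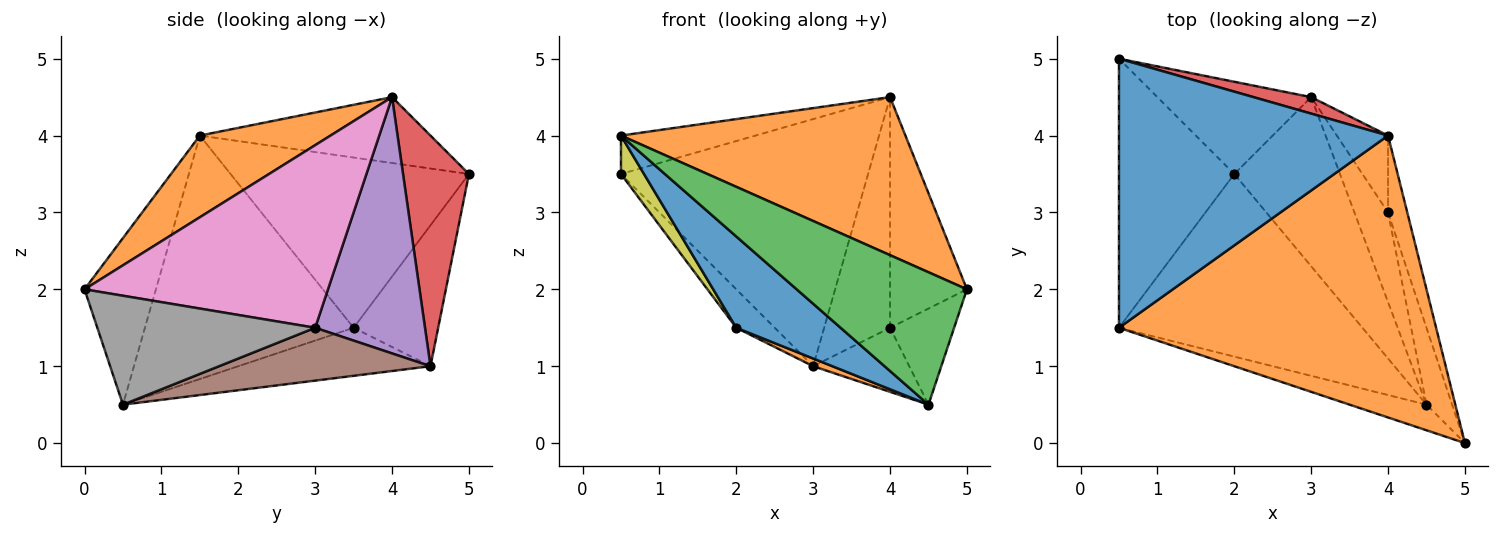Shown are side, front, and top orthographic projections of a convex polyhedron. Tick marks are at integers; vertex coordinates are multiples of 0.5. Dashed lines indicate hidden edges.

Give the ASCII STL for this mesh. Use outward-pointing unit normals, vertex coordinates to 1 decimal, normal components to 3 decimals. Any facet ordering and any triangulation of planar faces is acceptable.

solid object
 facet normal -0.236 0.137 0.962
  outer loop
   vertex 0.5 1.5 4.0
   vertex 4.0 4.0 4.5
   vertex 0.5 5.0 3.5
  endloop
 endfacet
 facet normal 0.219 -0.477 0.851
  outer loop
   vertex 0.5 1.5 4.0
   vertex 5.0 0.0 2.0
   vertex 4.0 4.0 4.5
  endloop
 endfacet
 facet normal -0.381 -0.908 -0.176
  outer loop
   vertex 0.5 1.5 4.0
   vertex 4.5 0.5 0.5
   vertex 5.0 0.0 2.0
  endloop
 endfacet
 facet normal 0.257 0.964 0.064
  outer loop
   vertex 3.0 4.5 1.0
   vertex 0.5 5.0 3.5
   vertex 4.0 4.0 4.5
  endloop
 endfacet
 facet normal 0.845 0.507 -0.169
  outer loop
   vertex 4.0 3.0 1.5
   vertex 3.0 4.5 1.0
   vertex 4.0 4.0 4.5
  endloop
 endfacet
 facet normal 0.788 0.358 -0.501
  outer loop
   vertex 4.0 3.0 1.5
   vertex 4.5 0.5 0.5
   vertex 3.0 4.5 1.0
  endloop
 endfacet
 facet normal 0.949 0.300 -0.100
  outer loop
   vertex 4.0 3.0 1.5
   vertex 4.0 4.0 4.5
   vertex 5.0 0.0 2.0
  endloop
 endfacet
 facet normal 0.936 0.275 -0.220
  outer loop
   vertex 4.0 3.0 1.5
   vertex 5.0 0.0 2.0
   vertex 4.5 0.5 0.5
  endloop
 endfacet
 facet normal -0.825 -0.080 -0.559
  outer loop
   vertex 2.0 3.5 1.5
   vertex 0.5 1.5 4.0
   vertex 0.5 5.0 3.5
  endloop
 endfacet
 facet normal -0.646 0.294 -0.705
  outer loop
   vertex 2.0 3.5 1.5
   vertex 0.5 5.0 3.5
   vertex 3.0 4.5 1.0
  endloop
 endfacet
 facet normal -0.667 -0.333 -0.667
  outer loop
   vertex 2.0 3.5 1.5
   vertex 4.5 0.5 0.5
   vertex 0.5 1.5 4.0
  endloop
 endfacet
 facet normal -0.413 -0.041 -0.910
  outer loop
   vertex 2.0 3.5 1.5
   vertex 3.0 4.5 1.0
   vertex 4.5 0.5 0.5
  endloop
 endfacet
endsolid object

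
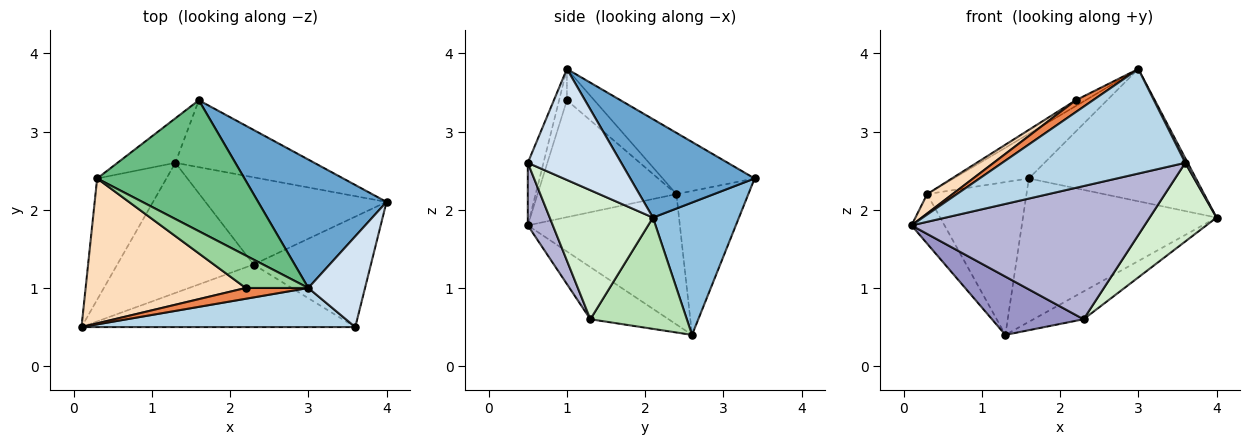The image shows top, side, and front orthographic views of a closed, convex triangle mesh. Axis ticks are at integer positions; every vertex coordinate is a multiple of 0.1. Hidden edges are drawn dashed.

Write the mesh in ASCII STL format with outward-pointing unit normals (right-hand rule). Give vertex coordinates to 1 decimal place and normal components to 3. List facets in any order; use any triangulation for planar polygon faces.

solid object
 facet normal 0.471 0.633 0.614
  outer loop
   vertex 3.0 1.0 3.8
   vertex 4.0 2.1 1.9
   vertex 1.6 3.4 2.4
  endloop
 endfacet
 facet normal 0.374 0.841 -0.392
  outer loop
   vertex 1.3 2.6 0.4
   vertex 1.6 3.4 2.4
   vertex 4.0 2.1 1.9
  endloop
 endfacet
 facet normal -0.080 -0.934 0.349
  outer loop
   vertex 3.6 0.5 2.6
   vertex 3.0 1.0 3.8
   vertex 0.1 0.5 1.8
  endloop
 endfacet
 facet normal 0.890 -0.024 0.455
  outer loop
   vertex 3.6 0.5 2.6
   vertex 4.0 2.1 1.9
   vertex 3.0 1.0 3.8
  endloop
 endfacet
 facet normal -0.319 -0.701 0.638
  outer loop
   vertex 2.2 1.0 3.4
   vertex 0.1 0.5 1.8
   vertex 3.0 1.0 3.8
  endloop
 endfacet
 facet normal -0.867 0.188 -0.461
  outer loop
   vertex 0.3 2.4 2.2
   vertex 1.3 2.6 0.4
   vertex 0.1 0.5 1.8
  endloop
 endfacet
 facet normal -0.571 0.788 -0.230
  outer loop
   vertex 0.3 2.4 2.2
   vertex 1.6 3.4 2.4
   vertex 1.3 2.6 0.4
  endloop
 endfacet
 facet normal -0.586 -0.107 0.803
  outer loop
   vertex 0.3 2.4 2.2
   vertex 0.1 0.5 1.8
   vertex 2.2 1.0 3.4
  endloop
 endfacet
 facet normal -0.366 0.300 0.881
  outer loop
   vertex 0.3 2.4 2.2
   vertex 3.0 1.0 3.8
   vertex 1.6 3.4 2.4
  endloop
 endfacet
 facet normal -0.442 0.158 0.883
  outer loop
   vertex 0.3 2.4 2.2
   vertex 2.2 1.0 3.4
   vertex 3.0 1.0 3.8
  endloop
 endfacet
 facet normal 0.505 0.262 -0.822
  outer loop
   vertex 2.3 1.3 0.6
   vertex 1.3 2.6 0.4
   vertex 4.0 2.1 1.9
  endloop
 endfacet
 facet normal 0.667 -0.432 -0.607
  outer loop
   vertex 2.3 1.3 0.6
   vertex 4.0 2.1 1.9
   vertex 3.6 0.5 2.6
  endloop
 endfacet
 facet normal -0.330 -0.386 -0.862
  outer loop
   vertex 2.3 1.3 0.6
   vertex 0.1 0.5 1.8
   vertex 1.3 2.6 0.4
  endloop
 endfacet
 facet normal 0.097 -0.901 -0.423
  outer loop
   vertex 2.3 1.3 0.6
   vertex 3.6 0.5 2.6
   vertex 0.1 0.5 1.8
  endloop
 endfacet
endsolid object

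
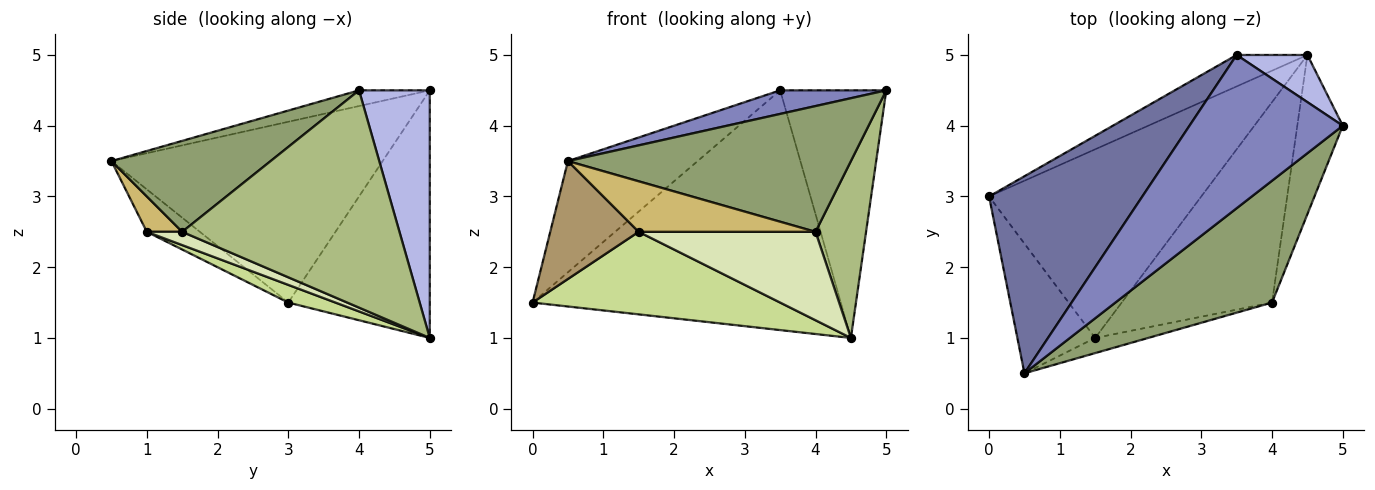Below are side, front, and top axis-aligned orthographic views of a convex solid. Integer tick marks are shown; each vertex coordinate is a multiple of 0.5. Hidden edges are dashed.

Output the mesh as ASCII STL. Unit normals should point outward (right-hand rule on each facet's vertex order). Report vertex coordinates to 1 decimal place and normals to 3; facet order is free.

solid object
 facet normal -0.717 0.343 0.608
  outer loop
   vertex 3.5 5.0 4.5
   vertex 0.0 3.0 1.5
   vertex 0.5 0.5 3.5
  endloop
 endfacet
 facet normal -0.101 -0.151 0.983
  outer loop
   vertex 3.5 5.0 4.5
   vertex 0.5 0.5 3.5
   vertex 5.0 4.0 4.5
  endloop
 endfacet
 facet normal -0.414 0.902 -0.118
  outer loop
   vertex 3.5 5.0 4.5
   vertex 4.5 5.0 1.0
   vertex 0.0 3.0 1.5
  endloop
 endfacet
 facet normal 0.548 0.822 0.157
  outer loop
   vertex 3.5 5.0 4.5
   vertex 5.0 4.0 4.5
   vertex 4.5 5.0 1.0
  endloop
 endfacet
 facet normal 0.375 -0.666 0.645
  outer loop
   vertex 4.0 1.5 2.5
   vertex 5.0 4.0 4.5
   vertex 0.5 0.5 3.5
  endloop
 endfacet
 facet normal 0.954 -0.222 -0.200
  outer loop
   vertex 4.0 1.5 2.5
   vertex 4.5 5.0 1.0
   vertex 5.0 4.0 4.5
  endloop
 endfacet
 facet normal 0.076 -0.400 -0.913
  outer loop
   vertex 1.5 1.0 2.5
   vertex 0.0 3.0 1.5
   vertex 4.5 5.0 1.0
  endloop
 endfacet
 facet normal 0.080 -0.402 -0.912
  outer loop
   vertex 1.5 1.0 2.5
   vertex 4.5 5.0 1.0
   vertex 4.0 1.5 2.5
  endloop
 endfacet
 facet normal -0.374 -0.624 -0.686
  outer loop
   vertex 1.5 1.0 2.5
   vertex 0.5 0.5 3.5
   vertex 0.0 3.0 1.5
  endloop
 endfacet
 facet normal 0.188 -0.941 -0.282
  outer loop
   vertex 1.5 1.0 2.5
   vertex 4.0 1.5 2.5
   vertex 0.5 0.5 3.5
  endloop
 endfacet
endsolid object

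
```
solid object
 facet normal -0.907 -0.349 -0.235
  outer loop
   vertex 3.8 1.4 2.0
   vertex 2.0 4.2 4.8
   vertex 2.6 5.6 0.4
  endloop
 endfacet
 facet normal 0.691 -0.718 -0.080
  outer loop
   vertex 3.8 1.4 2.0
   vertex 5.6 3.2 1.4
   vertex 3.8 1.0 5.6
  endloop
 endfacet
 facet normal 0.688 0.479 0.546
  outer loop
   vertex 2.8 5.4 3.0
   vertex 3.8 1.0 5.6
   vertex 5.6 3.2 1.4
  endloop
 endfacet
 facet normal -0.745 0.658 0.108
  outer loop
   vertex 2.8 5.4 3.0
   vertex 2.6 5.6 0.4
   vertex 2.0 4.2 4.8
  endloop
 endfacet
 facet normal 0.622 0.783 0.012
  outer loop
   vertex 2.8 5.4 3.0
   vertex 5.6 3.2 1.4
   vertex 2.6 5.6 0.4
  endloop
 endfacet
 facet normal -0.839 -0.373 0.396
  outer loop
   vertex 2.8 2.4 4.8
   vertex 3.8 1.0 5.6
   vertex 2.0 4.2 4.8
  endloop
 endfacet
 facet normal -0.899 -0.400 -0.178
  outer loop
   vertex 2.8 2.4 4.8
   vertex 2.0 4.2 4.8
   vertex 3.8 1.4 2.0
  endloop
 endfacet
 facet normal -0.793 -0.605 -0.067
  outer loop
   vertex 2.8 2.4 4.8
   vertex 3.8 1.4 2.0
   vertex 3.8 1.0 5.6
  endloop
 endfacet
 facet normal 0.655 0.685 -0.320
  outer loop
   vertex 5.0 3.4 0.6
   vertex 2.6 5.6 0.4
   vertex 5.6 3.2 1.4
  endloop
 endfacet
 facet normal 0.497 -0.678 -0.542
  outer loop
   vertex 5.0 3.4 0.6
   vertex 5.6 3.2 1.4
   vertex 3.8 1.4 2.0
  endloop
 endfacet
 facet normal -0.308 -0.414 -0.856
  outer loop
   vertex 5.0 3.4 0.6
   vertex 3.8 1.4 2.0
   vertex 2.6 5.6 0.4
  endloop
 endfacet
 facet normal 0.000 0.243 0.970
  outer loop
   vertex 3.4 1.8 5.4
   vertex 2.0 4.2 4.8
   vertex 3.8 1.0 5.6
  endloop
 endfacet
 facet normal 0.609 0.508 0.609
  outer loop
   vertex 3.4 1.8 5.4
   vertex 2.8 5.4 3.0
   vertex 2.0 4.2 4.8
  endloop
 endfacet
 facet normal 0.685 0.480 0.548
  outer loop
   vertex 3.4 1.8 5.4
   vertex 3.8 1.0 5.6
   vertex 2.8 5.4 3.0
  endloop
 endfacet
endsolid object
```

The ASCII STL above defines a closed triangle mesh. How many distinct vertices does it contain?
9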